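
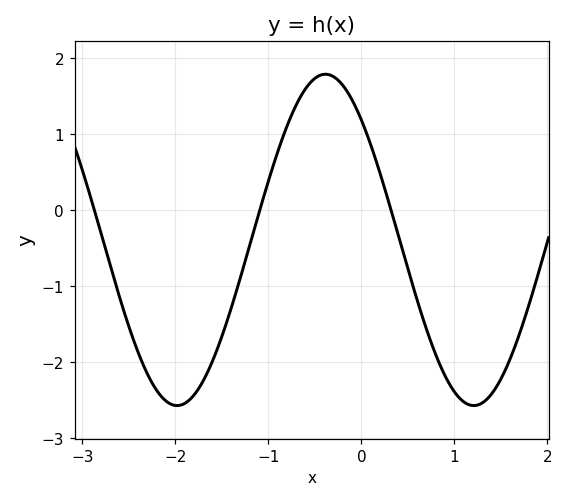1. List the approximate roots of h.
-2.87, -1.09, 0.319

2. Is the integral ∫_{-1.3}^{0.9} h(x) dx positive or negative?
positive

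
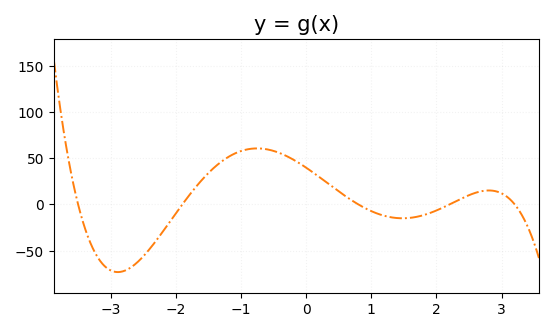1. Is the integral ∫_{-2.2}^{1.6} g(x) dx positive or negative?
positive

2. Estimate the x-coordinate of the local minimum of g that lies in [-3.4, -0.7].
-2.89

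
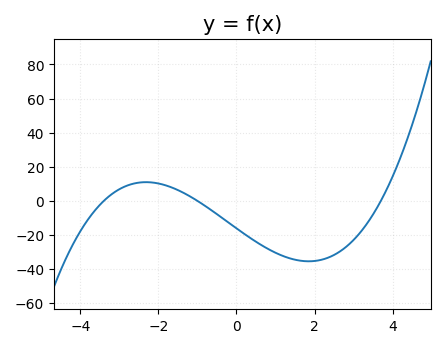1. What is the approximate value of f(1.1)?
-31.4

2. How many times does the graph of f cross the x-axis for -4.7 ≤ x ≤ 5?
3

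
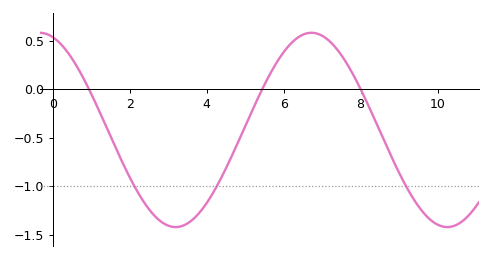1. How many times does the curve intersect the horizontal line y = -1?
3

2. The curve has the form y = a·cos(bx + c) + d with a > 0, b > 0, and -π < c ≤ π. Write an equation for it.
y = 1cos(0.89x + 0.3) - 0.42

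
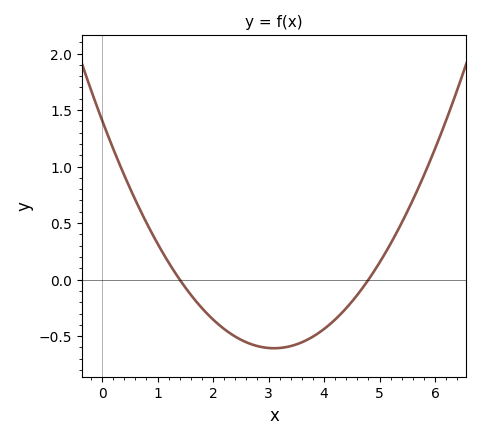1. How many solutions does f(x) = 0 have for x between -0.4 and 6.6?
2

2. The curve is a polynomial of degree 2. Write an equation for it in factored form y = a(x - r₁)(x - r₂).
y = 0.21(x - 1.4)(x - 4.8)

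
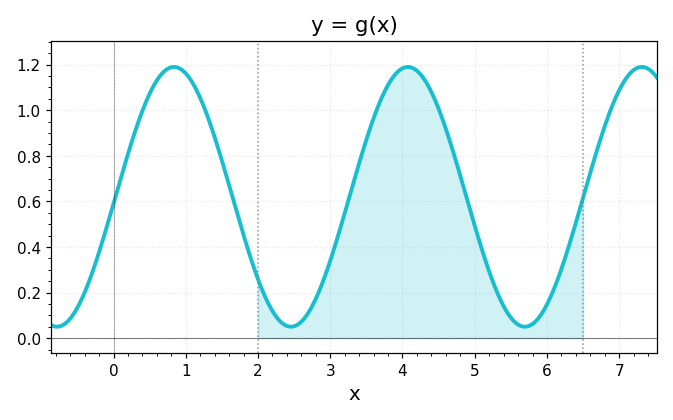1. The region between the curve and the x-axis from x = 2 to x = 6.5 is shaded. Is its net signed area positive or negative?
positive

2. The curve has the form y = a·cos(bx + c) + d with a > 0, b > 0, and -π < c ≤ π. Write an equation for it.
y = 0.57cos(1.94x - 1.62) + 0.62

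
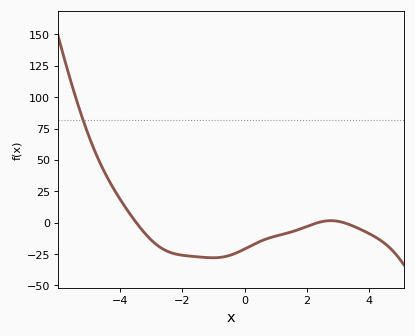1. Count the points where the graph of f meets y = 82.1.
1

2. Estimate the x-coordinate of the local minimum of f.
-1.01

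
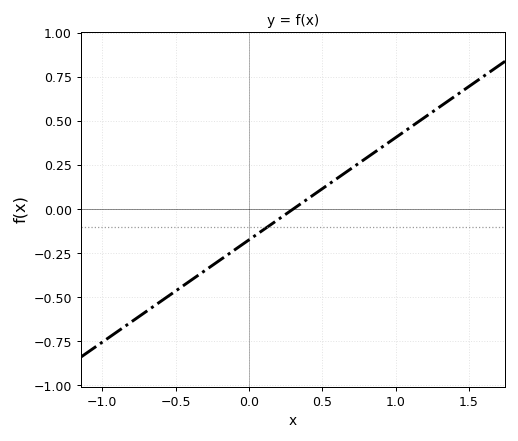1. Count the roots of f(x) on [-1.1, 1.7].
1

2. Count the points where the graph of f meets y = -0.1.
1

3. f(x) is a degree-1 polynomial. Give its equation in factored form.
y = 0.58(x - 0.3)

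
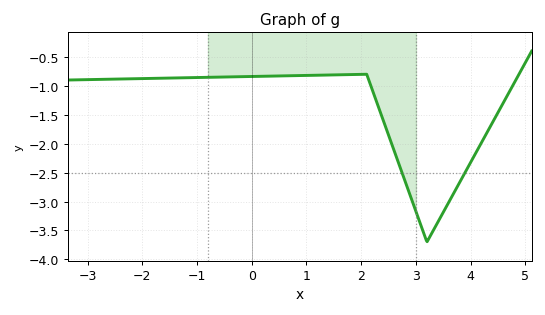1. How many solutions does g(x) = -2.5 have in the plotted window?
2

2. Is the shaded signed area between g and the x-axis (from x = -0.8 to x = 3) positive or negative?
negative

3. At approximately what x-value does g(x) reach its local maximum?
2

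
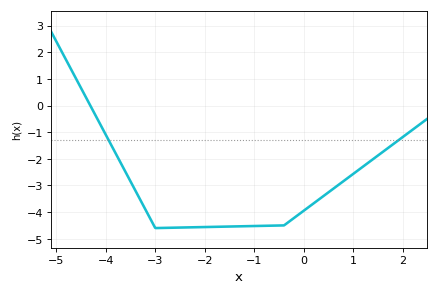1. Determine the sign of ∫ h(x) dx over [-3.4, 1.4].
negative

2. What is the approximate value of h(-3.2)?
-3.9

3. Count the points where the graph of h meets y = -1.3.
2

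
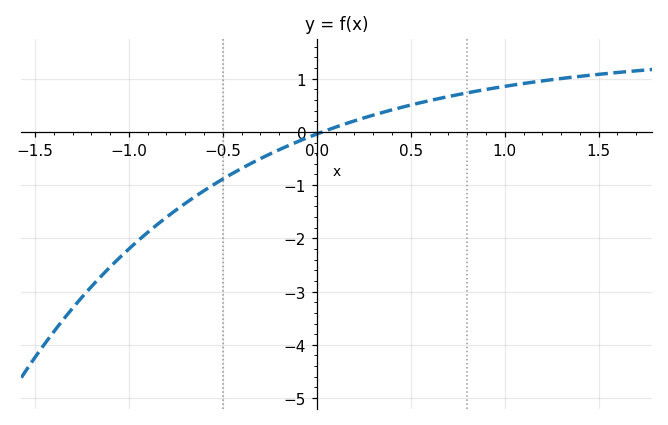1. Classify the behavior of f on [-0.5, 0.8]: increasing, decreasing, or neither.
increasing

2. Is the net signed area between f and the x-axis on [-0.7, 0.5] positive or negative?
negative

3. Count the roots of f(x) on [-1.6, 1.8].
1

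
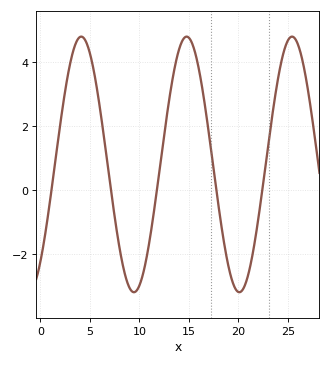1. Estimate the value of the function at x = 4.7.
4.6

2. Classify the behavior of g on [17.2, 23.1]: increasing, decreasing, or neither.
neither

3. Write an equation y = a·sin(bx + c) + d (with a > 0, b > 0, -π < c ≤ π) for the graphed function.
y = 3.98sin(0.59x - 0.86) + 0.8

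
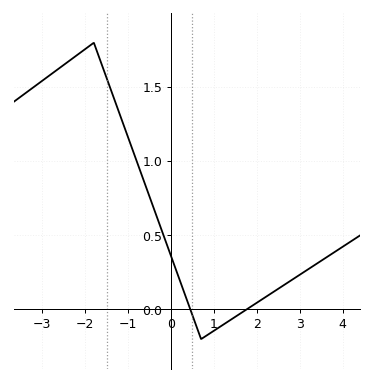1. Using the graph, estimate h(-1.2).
1.3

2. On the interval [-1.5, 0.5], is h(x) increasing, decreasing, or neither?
decreasing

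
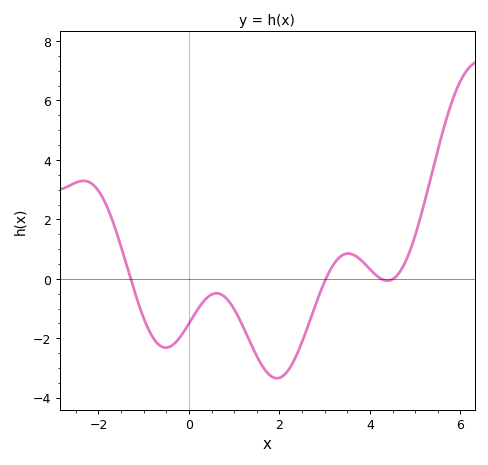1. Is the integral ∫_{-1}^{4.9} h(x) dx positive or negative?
negative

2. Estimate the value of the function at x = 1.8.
-3.2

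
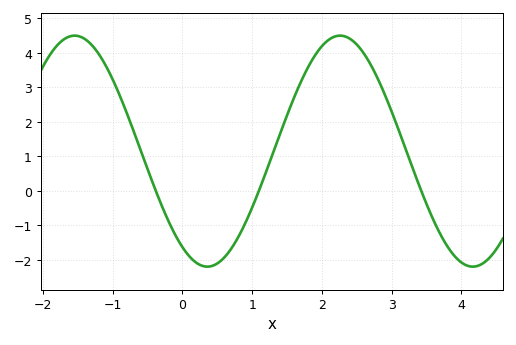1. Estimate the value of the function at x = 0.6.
-1.93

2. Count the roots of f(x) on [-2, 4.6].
3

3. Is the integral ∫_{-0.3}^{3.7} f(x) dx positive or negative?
positive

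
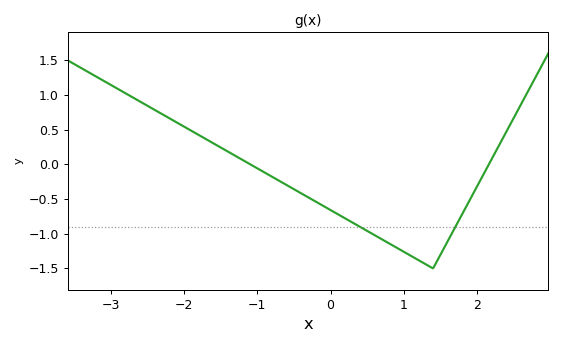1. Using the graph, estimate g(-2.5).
0.846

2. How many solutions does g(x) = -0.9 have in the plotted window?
2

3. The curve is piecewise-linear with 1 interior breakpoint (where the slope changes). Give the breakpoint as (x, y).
(1.4, -1.5)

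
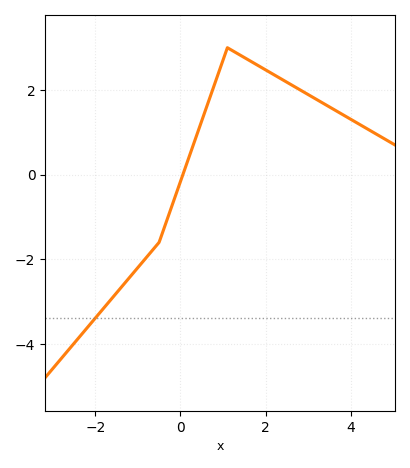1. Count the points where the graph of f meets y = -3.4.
1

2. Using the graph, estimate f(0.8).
2.14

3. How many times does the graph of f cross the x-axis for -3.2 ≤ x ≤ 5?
1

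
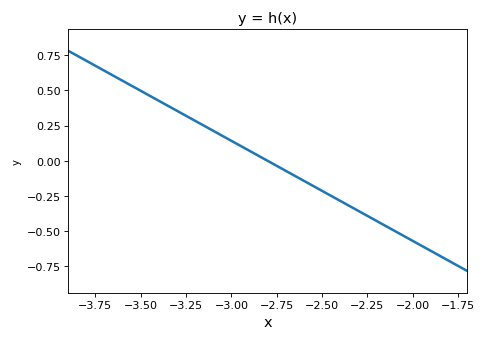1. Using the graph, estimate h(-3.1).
0.22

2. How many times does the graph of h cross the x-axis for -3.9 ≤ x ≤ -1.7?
1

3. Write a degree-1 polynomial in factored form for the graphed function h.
y = -0.71(x + 2.8)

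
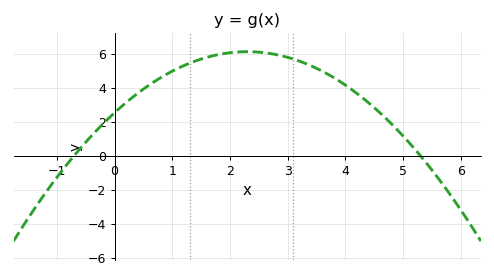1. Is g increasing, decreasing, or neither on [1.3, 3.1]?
neither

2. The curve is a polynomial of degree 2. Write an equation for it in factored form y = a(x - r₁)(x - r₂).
y = -0.68(x + 0.7)(x - 5.3)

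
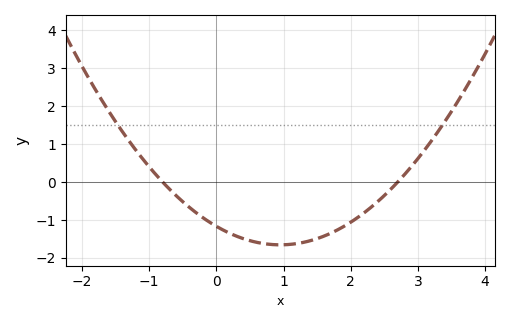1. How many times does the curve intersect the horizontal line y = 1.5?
2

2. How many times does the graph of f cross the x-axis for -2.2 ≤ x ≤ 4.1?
2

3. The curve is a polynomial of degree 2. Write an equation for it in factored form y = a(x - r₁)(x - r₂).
y = 0.54(x + 0.8)(x - 2.7)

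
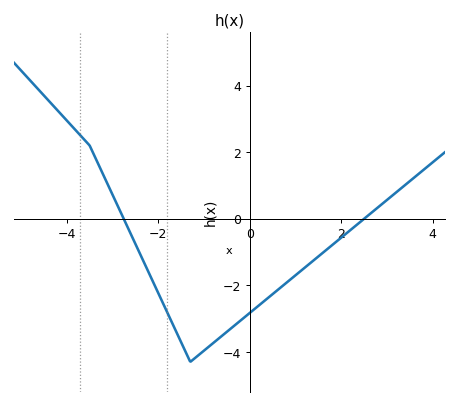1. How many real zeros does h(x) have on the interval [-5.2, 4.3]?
2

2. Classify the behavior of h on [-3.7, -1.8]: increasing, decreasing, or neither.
decreasing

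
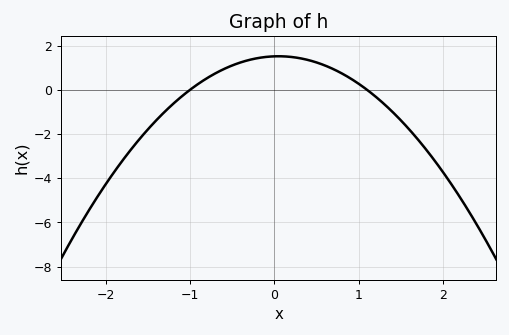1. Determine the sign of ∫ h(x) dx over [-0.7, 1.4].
positive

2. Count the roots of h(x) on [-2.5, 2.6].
2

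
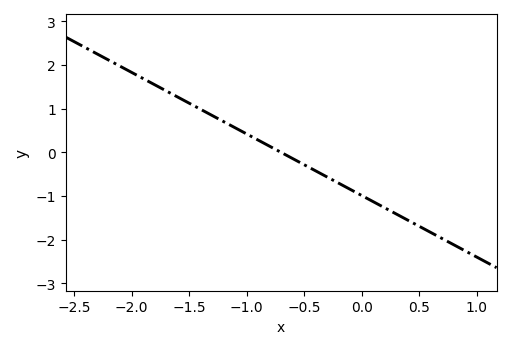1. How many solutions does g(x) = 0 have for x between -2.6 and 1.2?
1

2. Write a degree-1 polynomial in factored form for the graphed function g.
y = -1.41(x + 0.7)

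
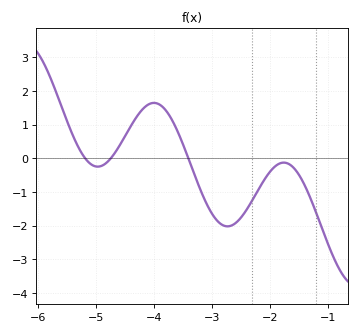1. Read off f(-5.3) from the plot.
0.305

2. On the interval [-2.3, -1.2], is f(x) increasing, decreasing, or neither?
neither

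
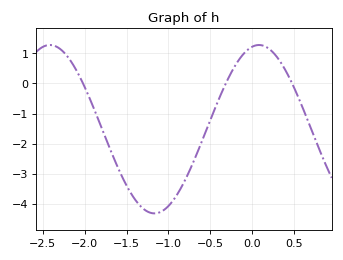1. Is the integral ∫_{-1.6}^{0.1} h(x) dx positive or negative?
negative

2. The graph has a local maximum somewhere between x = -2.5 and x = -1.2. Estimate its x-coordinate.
-2.41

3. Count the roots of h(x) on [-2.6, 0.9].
3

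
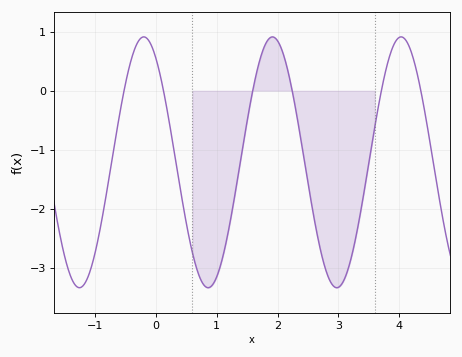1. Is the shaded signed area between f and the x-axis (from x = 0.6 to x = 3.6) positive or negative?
negative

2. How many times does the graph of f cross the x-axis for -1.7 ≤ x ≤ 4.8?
6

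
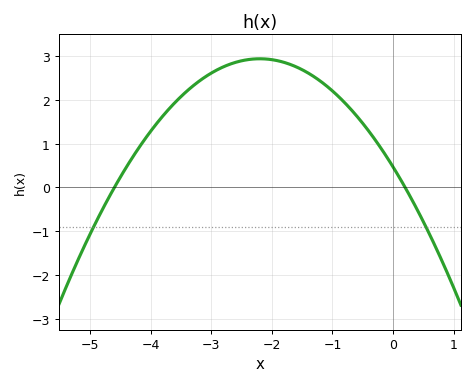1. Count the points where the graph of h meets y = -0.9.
2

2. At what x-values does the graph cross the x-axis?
-4.6, 0.2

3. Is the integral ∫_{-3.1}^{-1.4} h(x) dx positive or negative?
positive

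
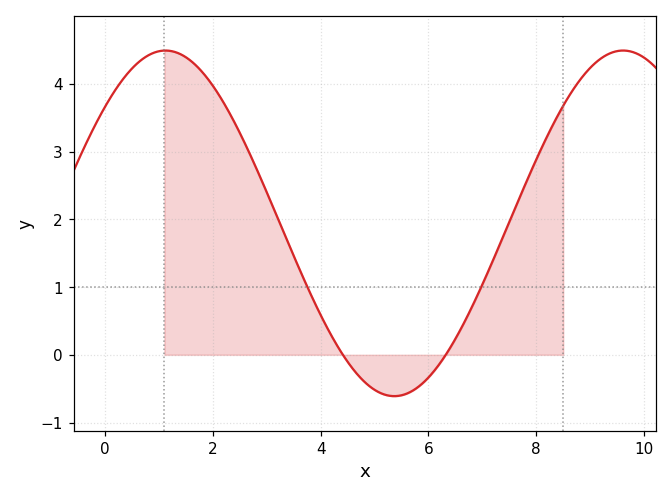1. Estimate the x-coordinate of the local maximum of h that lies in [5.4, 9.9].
9.61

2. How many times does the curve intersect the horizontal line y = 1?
2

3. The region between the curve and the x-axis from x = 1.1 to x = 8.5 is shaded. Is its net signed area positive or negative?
positive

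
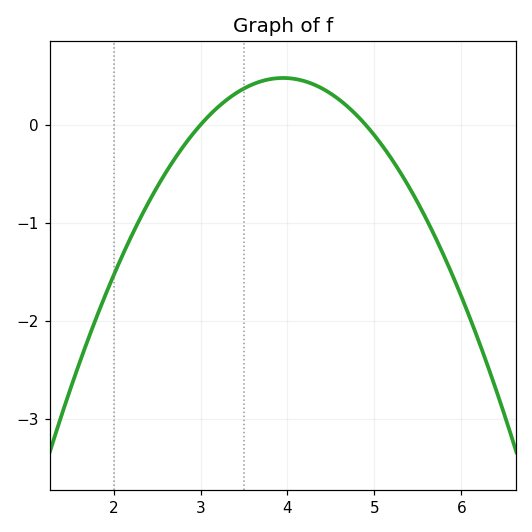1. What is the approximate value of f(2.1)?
-1.3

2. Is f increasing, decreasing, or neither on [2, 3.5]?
increasing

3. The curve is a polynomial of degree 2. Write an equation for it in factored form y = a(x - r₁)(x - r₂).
y = -0.53(x - 3)(x - 4.9)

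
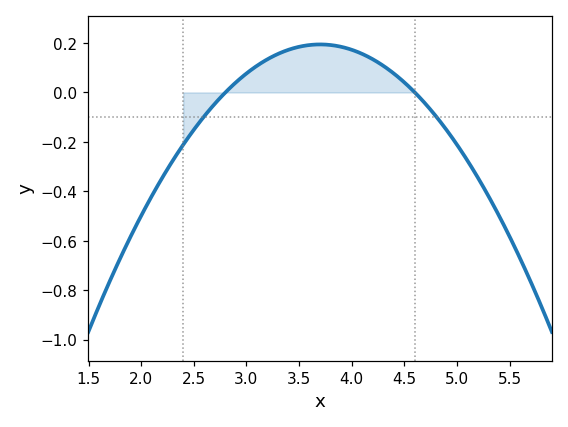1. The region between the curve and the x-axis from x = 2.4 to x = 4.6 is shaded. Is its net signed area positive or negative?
positive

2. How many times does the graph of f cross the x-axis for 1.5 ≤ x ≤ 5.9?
2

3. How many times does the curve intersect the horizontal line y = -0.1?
2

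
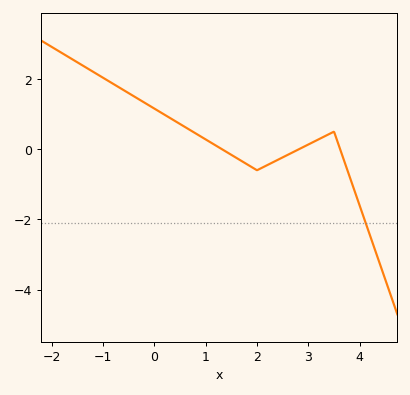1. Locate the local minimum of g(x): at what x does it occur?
2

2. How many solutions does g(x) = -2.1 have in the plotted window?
1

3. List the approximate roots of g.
1.3, 2.8, 3.6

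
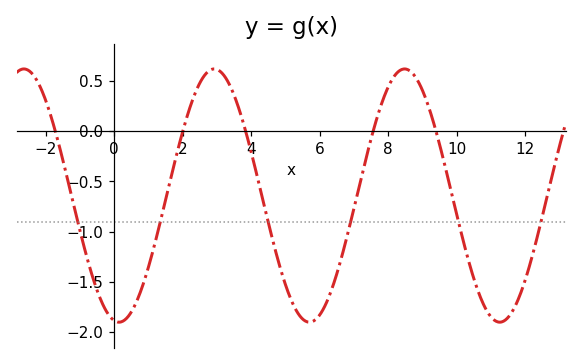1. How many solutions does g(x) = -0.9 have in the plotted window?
6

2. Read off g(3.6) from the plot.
0.25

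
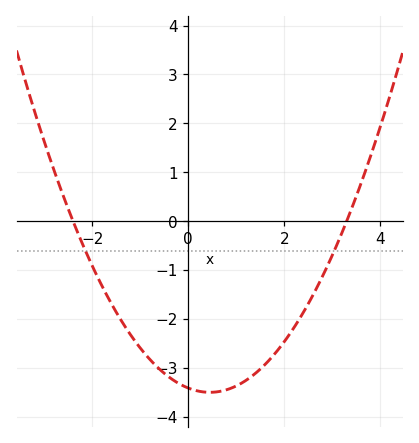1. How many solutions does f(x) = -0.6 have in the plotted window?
2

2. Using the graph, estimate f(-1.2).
-2.3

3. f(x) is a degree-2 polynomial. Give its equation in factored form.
y = 0.43(x + 2.4)(x - 3.3)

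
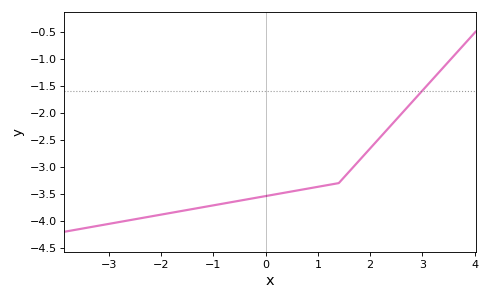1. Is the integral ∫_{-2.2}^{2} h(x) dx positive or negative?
negative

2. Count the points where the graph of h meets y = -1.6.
1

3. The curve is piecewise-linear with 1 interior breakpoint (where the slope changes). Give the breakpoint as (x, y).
(1.4, -3.3)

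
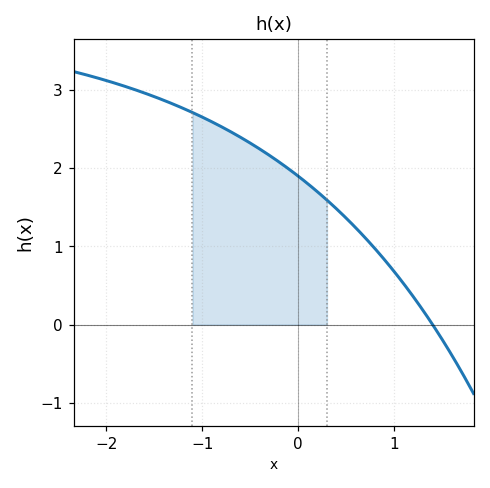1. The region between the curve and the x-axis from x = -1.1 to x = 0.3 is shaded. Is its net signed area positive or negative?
positive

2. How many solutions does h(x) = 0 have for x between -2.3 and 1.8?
1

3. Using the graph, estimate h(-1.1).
2.7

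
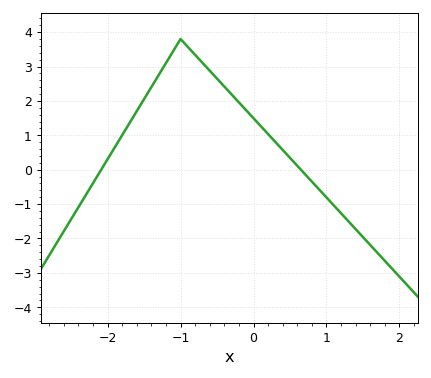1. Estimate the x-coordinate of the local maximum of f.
-0.998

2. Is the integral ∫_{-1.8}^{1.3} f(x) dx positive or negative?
positive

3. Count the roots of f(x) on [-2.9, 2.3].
2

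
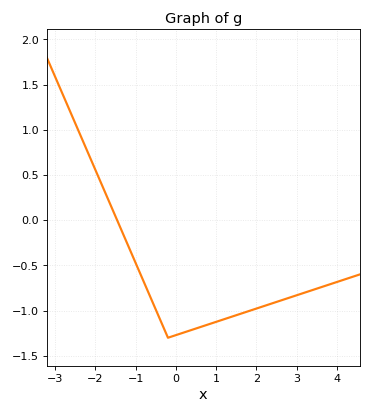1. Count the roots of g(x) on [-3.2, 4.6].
1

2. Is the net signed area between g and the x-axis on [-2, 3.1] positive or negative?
negative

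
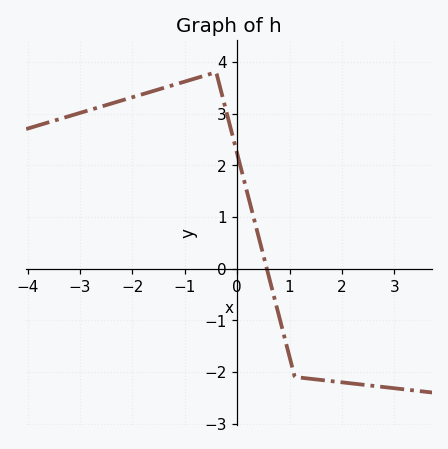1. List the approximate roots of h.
0.566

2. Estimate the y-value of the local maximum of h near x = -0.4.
3.8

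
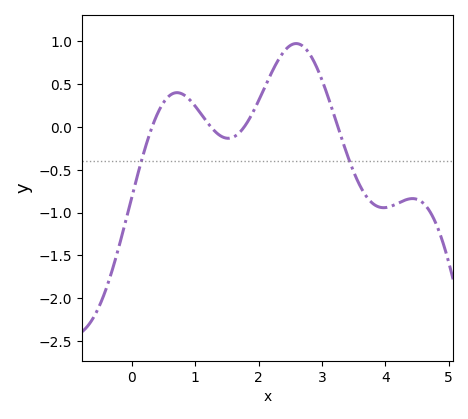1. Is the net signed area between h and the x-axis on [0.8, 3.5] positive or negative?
positive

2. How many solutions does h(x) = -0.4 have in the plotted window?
2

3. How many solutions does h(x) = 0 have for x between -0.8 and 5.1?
4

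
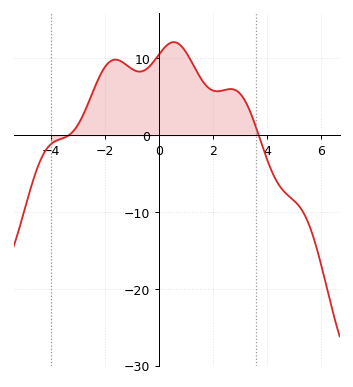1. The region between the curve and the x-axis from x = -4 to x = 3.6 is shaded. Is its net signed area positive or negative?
positive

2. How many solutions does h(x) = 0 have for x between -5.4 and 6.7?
2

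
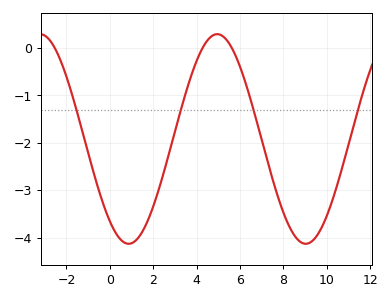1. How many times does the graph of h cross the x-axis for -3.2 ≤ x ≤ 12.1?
3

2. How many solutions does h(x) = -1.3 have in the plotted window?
4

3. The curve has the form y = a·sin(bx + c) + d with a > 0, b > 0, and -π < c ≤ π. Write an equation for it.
y = 2.21sin(0.77x - 2.24) - 1.92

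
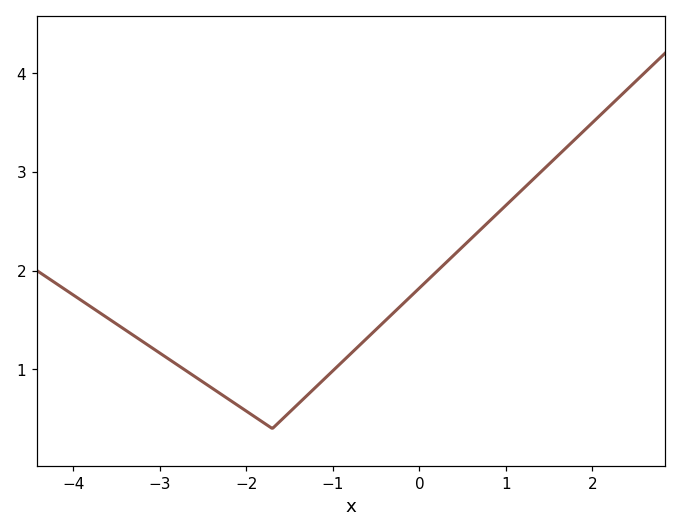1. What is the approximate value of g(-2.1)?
0.635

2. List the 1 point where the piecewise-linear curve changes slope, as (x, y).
(-1.7, 0.4)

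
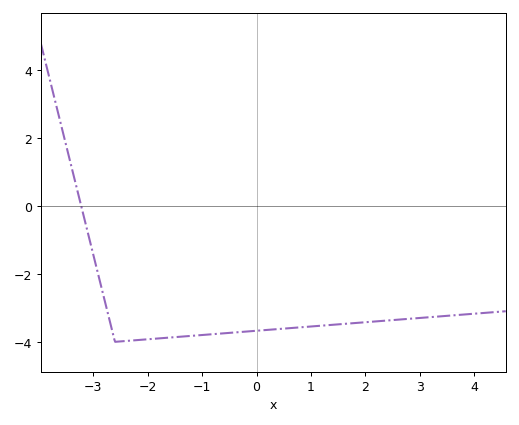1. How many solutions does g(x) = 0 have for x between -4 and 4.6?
1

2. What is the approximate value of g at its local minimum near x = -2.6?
-4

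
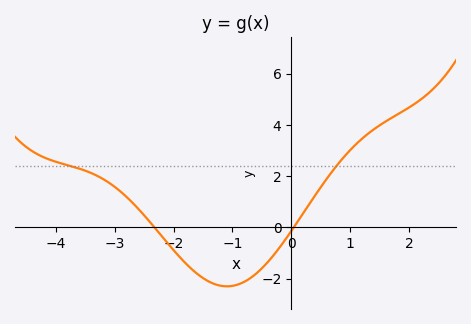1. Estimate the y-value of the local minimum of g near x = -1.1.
-2.2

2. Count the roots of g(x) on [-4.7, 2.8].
2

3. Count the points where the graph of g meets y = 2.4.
2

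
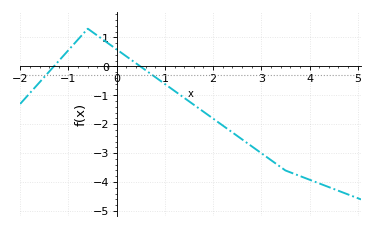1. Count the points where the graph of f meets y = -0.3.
2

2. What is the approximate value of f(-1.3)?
0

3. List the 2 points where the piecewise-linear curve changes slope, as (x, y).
(-0.6, 1.3); (3.5, -3.6)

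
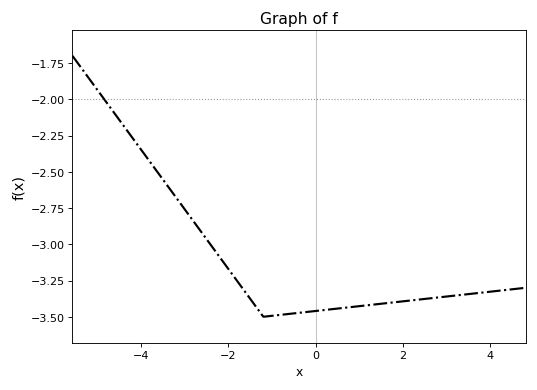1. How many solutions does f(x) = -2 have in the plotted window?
1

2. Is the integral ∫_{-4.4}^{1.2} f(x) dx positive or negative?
negative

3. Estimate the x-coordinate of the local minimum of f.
-1.2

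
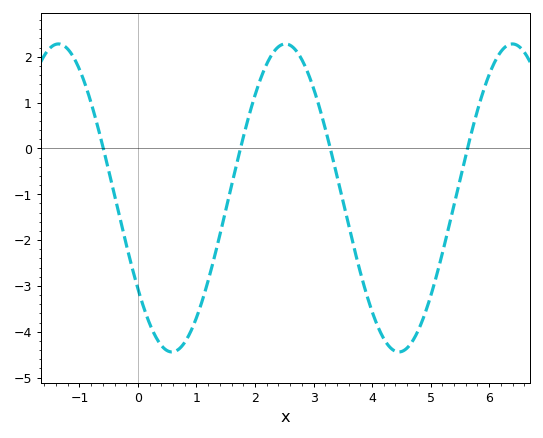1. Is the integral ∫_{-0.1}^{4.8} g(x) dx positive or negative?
negative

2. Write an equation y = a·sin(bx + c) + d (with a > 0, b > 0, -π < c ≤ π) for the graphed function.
y = 3.36sin(1.62x - 2.51) - 1.08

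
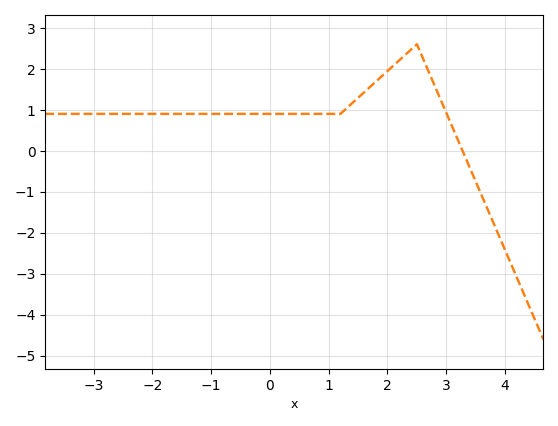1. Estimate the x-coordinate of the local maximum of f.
2.5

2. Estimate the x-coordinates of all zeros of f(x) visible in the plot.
3.28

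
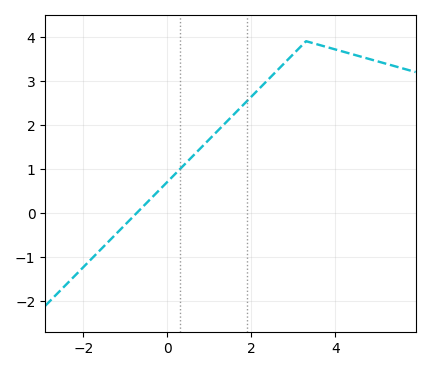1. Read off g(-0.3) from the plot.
0.421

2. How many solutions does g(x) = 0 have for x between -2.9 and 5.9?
1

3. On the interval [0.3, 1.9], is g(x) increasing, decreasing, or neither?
increasing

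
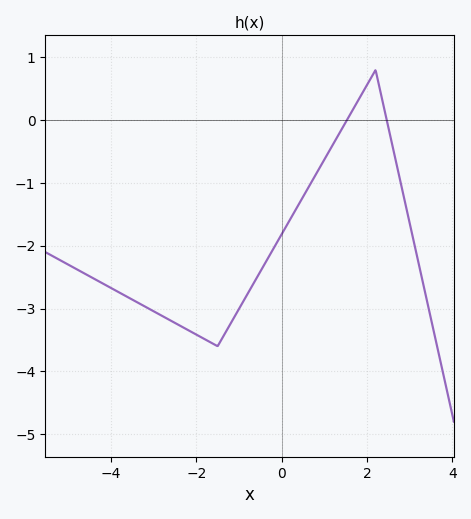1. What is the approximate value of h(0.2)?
-1.58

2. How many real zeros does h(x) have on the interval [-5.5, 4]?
2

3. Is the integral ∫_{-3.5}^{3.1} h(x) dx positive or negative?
negative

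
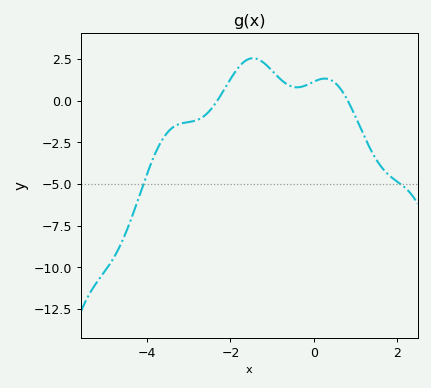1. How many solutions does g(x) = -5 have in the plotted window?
2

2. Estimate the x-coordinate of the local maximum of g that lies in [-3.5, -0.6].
-1.4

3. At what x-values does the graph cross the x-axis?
-2.4, 0.8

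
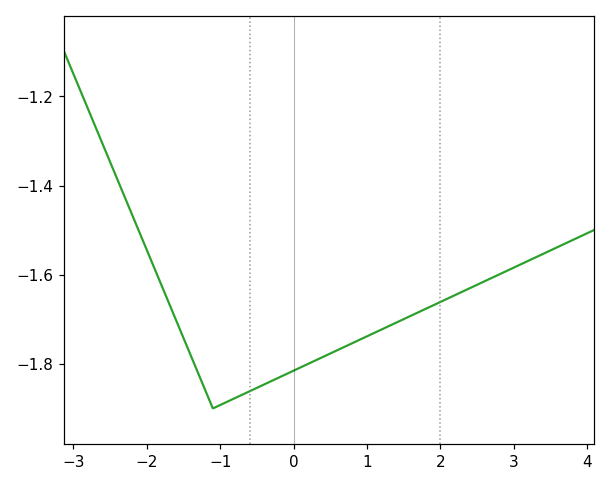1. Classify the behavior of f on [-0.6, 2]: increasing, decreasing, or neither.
increasing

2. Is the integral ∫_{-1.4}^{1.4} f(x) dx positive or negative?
negative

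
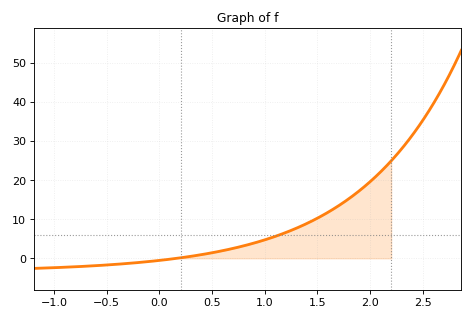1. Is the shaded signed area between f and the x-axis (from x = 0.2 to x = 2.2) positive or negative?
positive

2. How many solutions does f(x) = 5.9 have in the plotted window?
1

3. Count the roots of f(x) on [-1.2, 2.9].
1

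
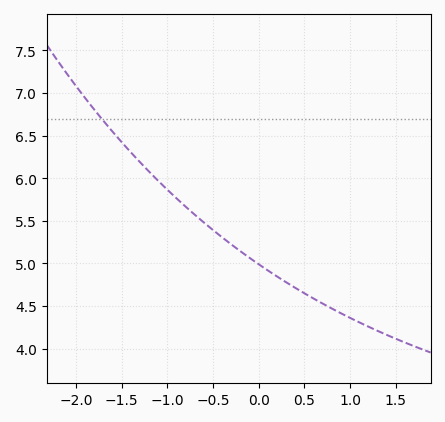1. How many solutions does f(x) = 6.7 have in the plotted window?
1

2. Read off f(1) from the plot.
4.35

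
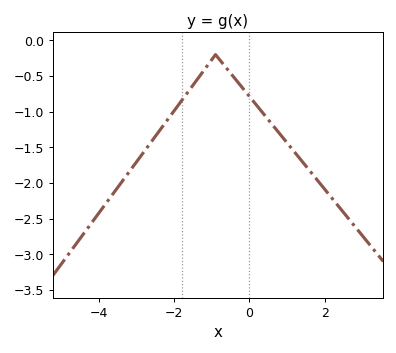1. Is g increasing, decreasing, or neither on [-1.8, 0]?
neither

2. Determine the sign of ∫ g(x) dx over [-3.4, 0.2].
negative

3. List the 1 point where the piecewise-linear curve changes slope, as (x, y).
(-0.9, -0.2)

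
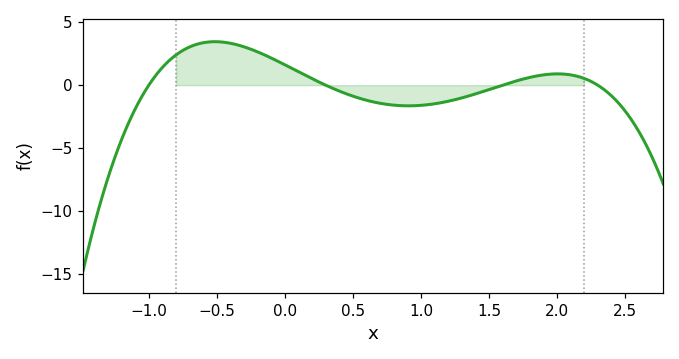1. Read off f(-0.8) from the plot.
2.41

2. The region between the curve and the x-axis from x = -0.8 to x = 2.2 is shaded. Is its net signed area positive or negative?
positive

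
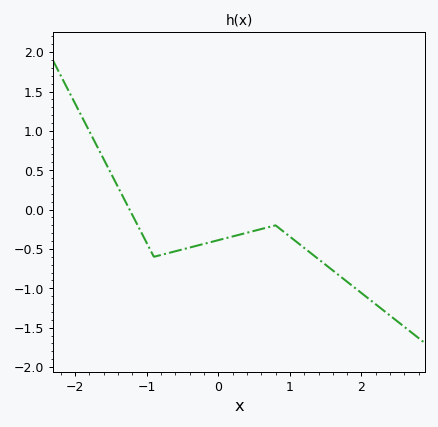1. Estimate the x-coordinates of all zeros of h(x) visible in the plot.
-1.24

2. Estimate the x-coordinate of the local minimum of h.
-0.899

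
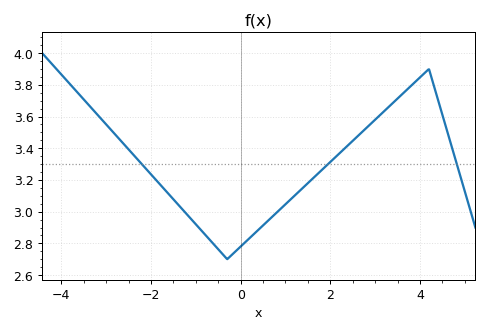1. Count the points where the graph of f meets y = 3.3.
3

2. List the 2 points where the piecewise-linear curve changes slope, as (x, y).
(-0.3, 2.7); (4.2, 3.9)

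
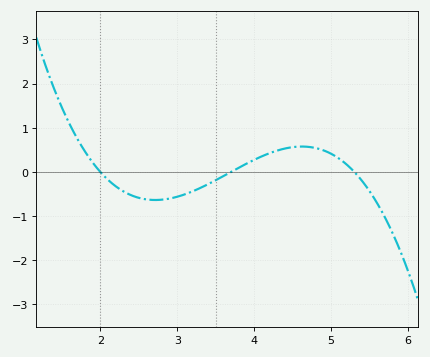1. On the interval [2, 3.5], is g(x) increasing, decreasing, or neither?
neither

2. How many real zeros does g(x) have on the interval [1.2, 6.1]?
3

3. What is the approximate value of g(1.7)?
0.756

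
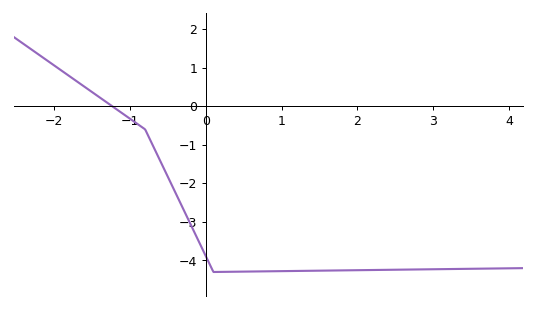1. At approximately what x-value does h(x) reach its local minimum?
0.1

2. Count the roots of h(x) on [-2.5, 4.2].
1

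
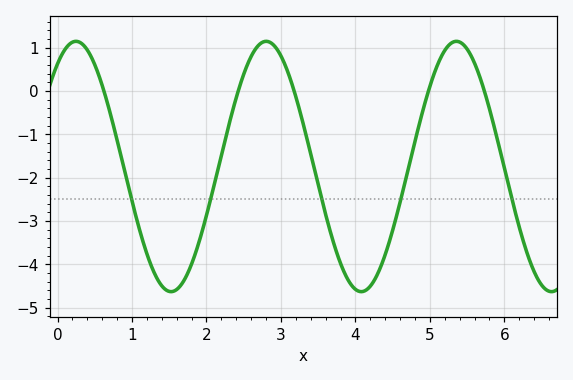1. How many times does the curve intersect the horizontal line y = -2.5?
5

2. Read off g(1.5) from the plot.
-4.62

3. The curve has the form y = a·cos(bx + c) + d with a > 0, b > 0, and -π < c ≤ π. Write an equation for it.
y = 2.89cos(2.46x - 0.61) - 1.74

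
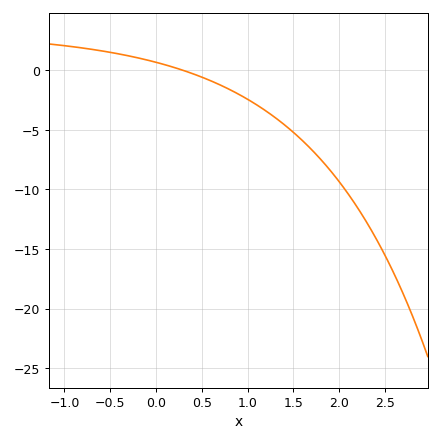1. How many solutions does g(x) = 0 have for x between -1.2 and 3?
1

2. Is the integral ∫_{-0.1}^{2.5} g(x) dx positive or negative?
negative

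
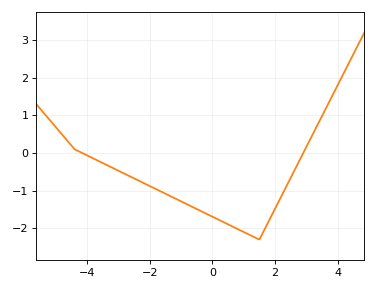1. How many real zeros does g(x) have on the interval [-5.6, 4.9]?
2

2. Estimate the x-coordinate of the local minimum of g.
1.5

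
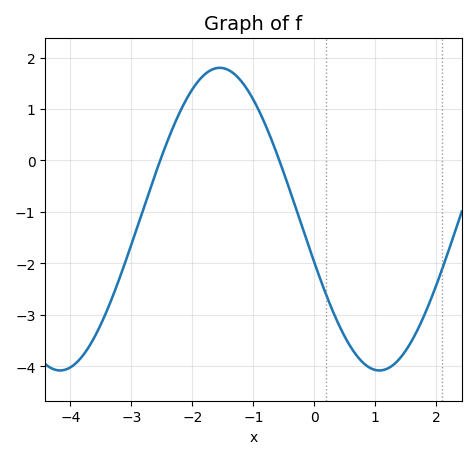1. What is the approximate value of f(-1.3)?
1.67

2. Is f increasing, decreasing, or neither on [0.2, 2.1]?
neither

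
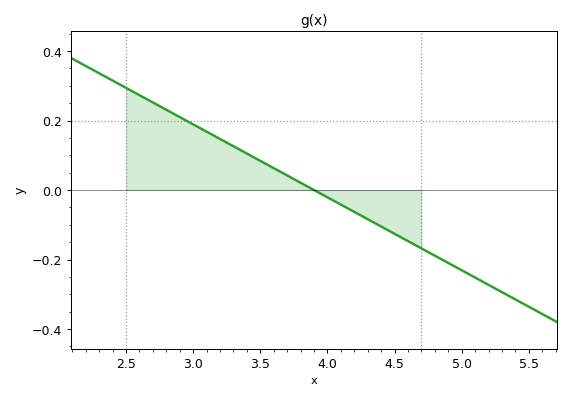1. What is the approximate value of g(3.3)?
0.126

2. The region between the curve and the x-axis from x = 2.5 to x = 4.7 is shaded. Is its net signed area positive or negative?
positive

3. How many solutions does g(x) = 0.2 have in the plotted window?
1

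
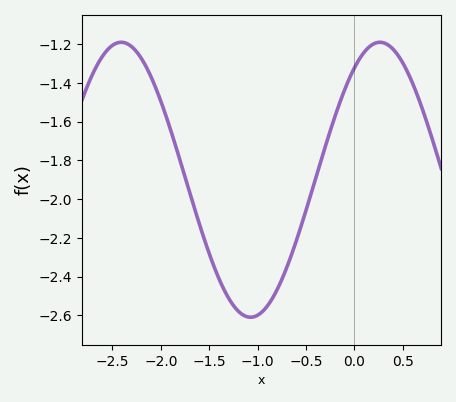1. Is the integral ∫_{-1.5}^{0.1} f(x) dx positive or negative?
negative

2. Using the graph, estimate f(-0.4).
-1.89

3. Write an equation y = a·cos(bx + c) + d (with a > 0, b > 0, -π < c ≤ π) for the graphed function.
y = 0.71cos(2.35x - 0.62) - 1.9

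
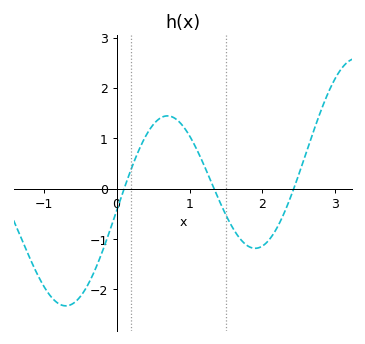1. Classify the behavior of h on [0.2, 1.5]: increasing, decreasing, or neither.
neither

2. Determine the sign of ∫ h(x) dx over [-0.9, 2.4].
negative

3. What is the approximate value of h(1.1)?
0.8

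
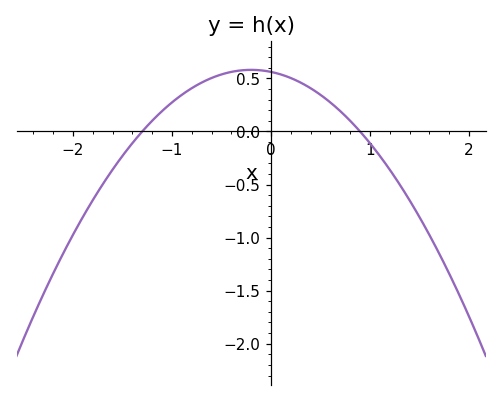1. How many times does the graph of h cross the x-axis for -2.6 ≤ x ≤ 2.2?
2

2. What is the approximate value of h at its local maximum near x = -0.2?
0.581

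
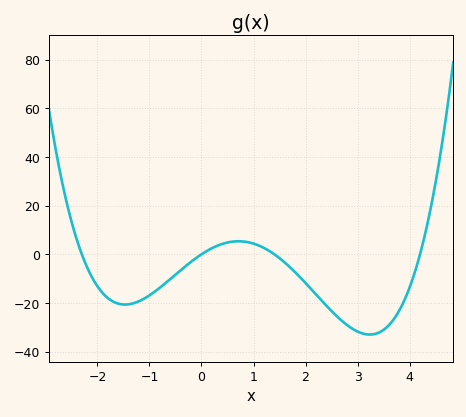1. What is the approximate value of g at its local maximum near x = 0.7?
6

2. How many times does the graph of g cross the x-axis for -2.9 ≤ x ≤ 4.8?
4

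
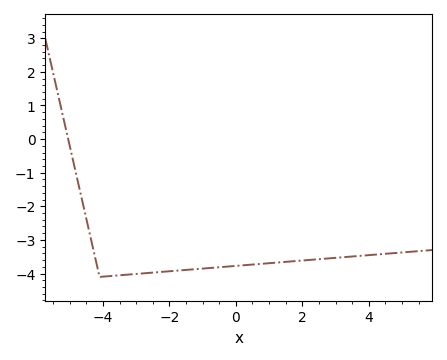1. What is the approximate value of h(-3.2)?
-4.03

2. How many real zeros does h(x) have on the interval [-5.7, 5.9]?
1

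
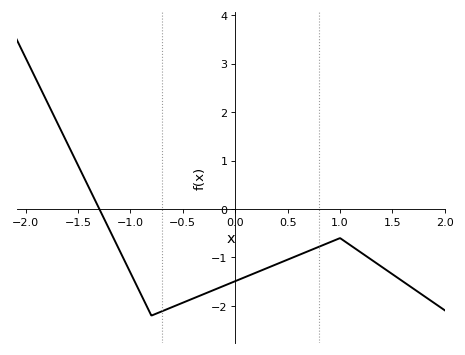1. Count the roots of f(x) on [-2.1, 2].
1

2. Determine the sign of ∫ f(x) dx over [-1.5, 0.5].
negative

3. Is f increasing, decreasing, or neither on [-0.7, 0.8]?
increasing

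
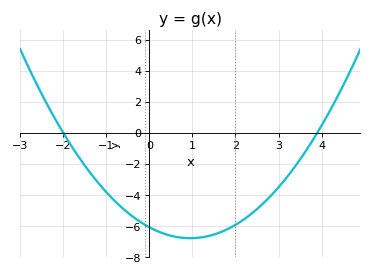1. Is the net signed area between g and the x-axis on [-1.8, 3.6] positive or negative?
negative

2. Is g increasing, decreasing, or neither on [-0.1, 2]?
neither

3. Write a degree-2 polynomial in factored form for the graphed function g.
y = 0.78(x + 2)(x - 3.9)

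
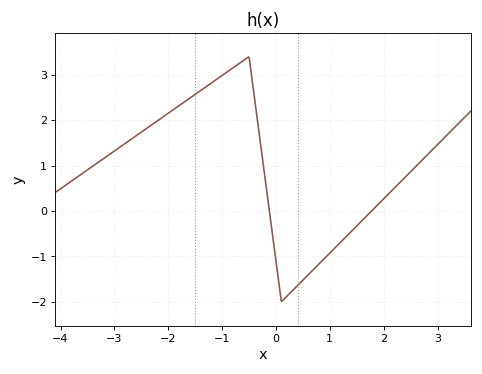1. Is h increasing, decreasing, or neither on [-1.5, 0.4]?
neither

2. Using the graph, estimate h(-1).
2.98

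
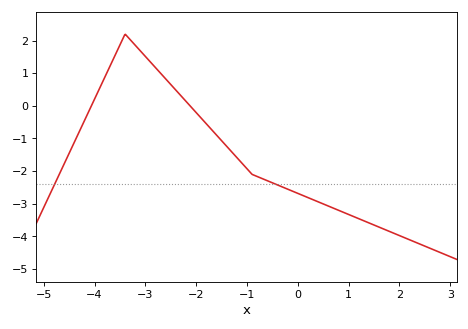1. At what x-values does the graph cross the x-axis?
-4.06, -2.12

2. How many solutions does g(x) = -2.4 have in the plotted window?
2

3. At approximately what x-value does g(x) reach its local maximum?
-3.4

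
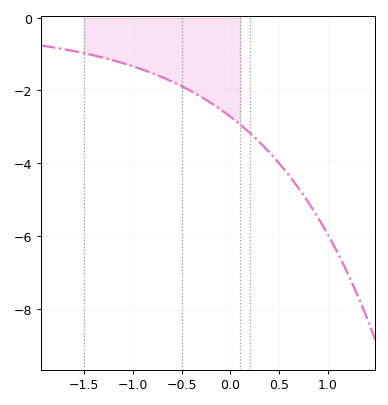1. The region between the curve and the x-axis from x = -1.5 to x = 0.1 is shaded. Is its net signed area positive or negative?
negative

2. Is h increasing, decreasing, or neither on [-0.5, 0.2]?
decreasing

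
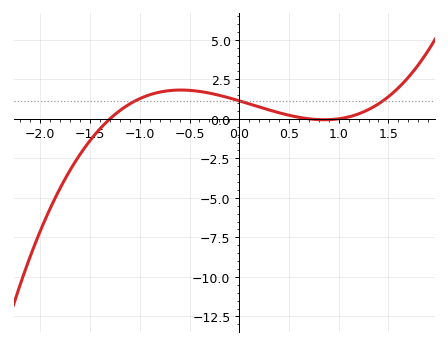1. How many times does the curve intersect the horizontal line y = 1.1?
3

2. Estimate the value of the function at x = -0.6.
1.82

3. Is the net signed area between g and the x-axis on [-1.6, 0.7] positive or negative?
positive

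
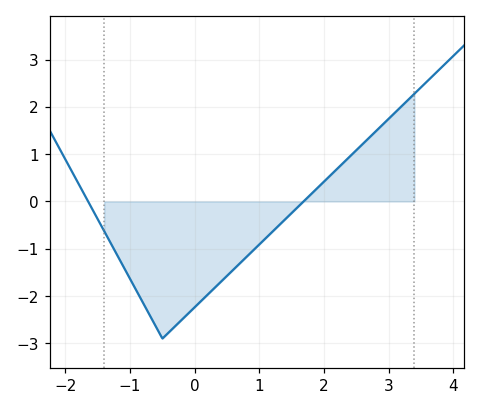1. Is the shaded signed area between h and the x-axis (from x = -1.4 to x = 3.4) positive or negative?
negative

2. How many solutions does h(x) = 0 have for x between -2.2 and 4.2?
2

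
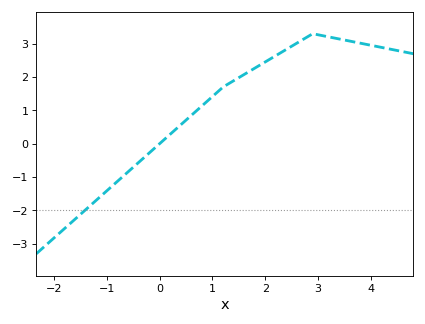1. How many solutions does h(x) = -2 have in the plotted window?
1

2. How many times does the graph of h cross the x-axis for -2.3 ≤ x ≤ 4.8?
1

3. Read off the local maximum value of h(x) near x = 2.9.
3.3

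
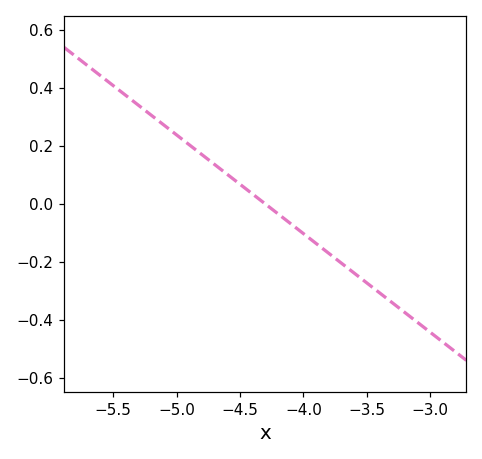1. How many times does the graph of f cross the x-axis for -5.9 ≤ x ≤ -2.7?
1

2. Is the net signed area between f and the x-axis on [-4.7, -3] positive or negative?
negative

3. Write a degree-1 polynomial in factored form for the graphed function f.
y = -0.34(x + 4.3)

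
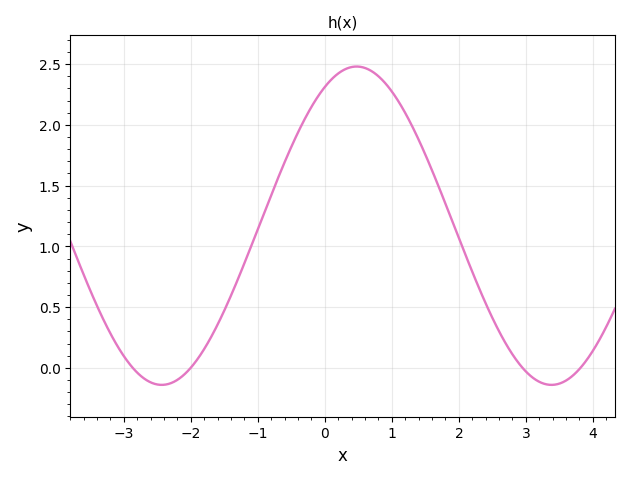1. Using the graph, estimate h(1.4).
1.9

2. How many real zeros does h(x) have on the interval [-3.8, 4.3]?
4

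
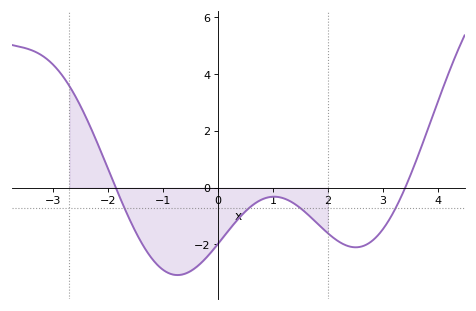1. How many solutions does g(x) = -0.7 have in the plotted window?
4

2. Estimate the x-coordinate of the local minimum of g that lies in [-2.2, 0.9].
-0.736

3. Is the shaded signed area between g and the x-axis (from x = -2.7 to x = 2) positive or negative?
negative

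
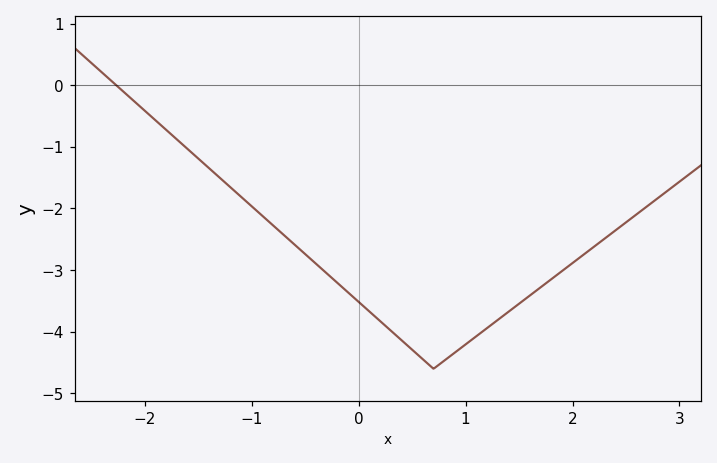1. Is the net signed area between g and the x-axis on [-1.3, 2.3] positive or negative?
negative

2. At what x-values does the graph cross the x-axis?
-2.27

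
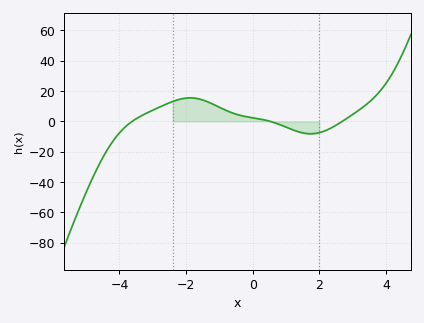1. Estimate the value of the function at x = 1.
-3.78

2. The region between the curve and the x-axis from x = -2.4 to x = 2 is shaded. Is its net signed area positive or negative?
positive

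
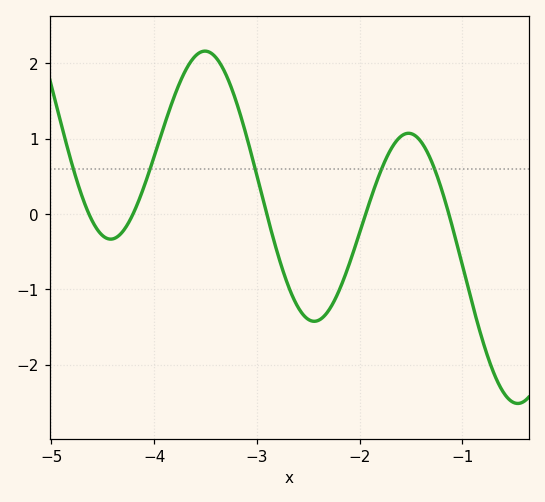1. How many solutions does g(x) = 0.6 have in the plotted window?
5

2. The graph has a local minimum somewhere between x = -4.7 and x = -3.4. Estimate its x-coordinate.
-4.42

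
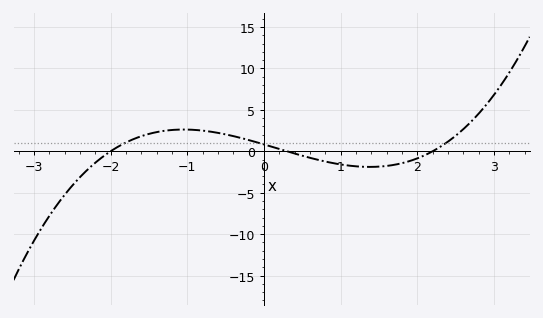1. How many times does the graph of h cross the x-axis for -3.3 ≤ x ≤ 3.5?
3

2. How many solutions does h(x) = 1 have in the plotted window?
3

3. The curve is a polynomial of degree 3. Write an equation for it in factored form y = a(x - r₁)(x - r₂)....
y = 0.63(x + 2)(x - 0.3)(x - 2.2)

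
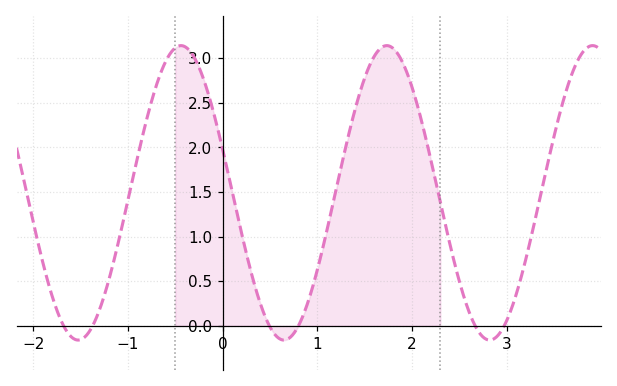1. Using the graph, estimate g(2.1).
2.3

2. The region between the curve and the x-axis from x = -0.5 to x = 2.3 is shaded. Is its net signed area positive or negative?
positive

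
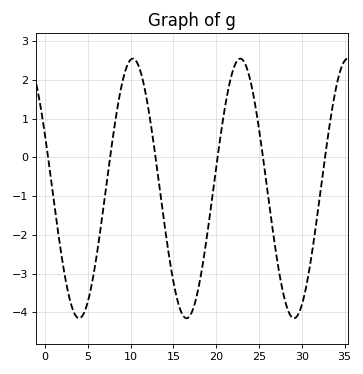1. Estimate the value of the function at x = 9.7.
2.43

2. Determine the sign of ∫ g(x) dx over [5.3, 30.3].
negative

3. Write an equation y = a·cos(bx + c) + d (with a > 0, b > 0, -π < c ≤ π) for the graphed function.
y = 3.35cos(0.5x + 1.16) - 0.8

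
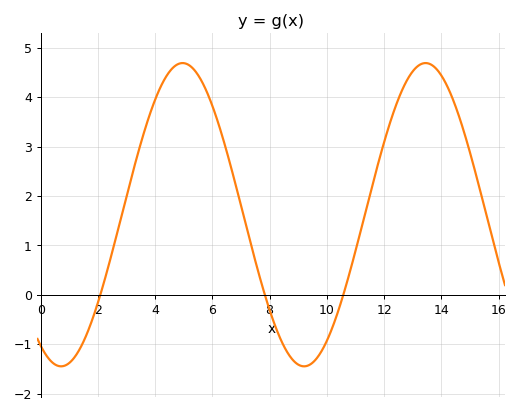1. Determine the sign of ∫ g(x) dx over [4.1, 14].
positive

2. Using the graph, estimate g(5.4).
4.53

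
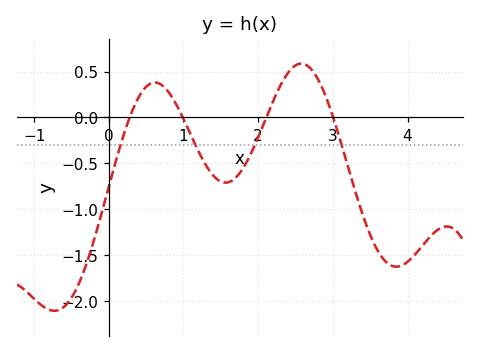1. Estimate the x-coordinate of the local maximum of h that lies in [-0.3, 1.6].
0.6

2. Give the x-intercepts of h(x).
0.3, 1, 2.1, 3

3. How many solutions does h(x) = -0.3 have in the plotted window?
4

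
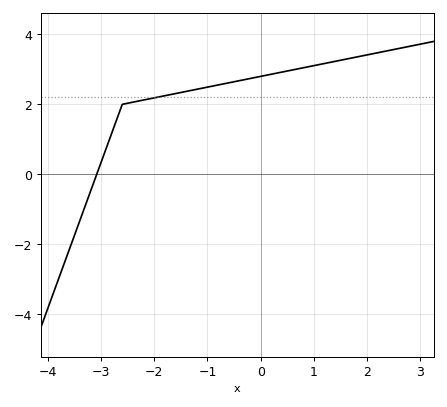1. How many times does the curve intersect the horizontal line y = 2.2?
1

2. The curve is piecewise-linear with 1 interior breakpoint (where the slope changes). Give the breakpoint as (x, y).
(-2.6, 2)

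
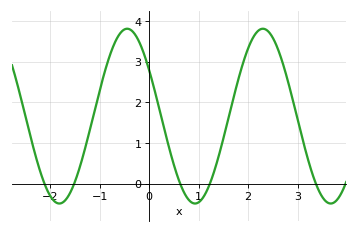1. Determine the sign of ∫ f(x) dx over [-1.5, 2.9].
positive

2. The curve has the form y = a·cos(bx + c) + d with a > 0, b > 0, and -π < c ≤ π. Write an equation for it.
y = 2.15cos(2.3x + 1) + 1.66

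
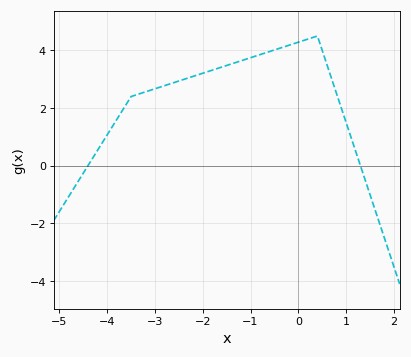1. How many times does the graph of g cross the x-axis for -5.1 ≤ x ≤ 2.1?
2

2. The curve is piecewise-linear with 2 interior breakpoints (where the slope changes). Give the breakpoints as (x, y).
(-3.5, 2.4); (0.4, 4.5)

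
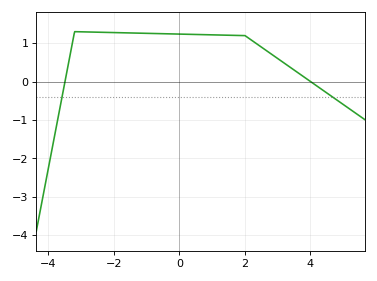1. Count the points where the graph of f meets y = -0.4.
2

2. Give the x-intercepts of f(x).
-3.4, 4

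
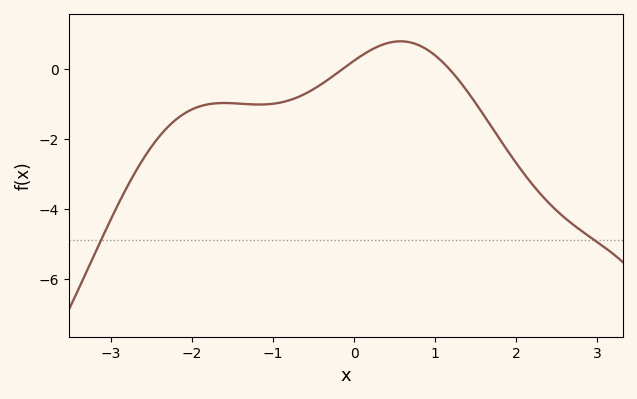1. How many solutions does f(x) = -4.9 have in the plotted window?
2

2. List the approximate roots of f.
-0.135, 1.17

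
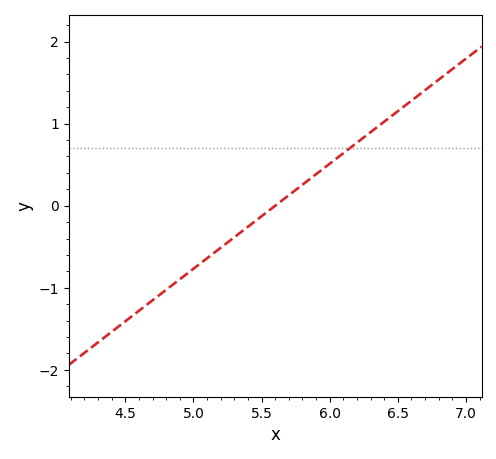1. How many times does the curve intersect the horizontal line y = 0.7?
1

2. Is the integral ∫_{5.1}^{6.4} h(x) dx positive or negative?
positive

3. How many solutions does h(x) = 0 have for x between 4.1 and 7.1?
1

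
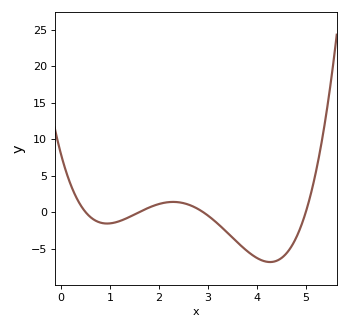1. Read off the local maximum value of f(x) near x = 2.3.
1.5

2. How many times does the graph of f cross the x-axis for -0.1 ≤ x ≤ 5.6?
4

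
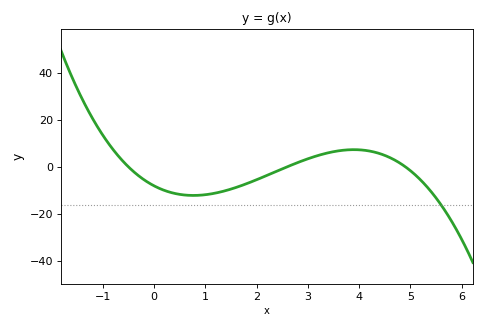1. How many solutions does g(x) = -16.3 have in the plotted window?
1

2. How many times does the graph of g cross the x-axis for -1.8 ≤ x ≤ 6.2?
3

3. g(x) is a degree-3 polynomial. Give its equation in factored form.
y = -1.27(x + 0.5)(x - 2.6)(x - 4.9)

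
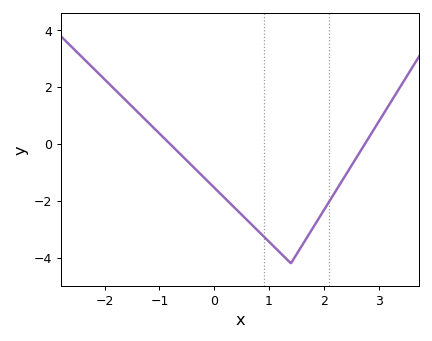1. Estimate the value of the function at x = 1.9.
-2.64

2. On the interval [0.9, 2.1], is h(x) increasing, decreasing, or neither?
neither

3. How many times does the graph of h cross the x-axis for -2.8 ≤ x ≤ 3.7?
2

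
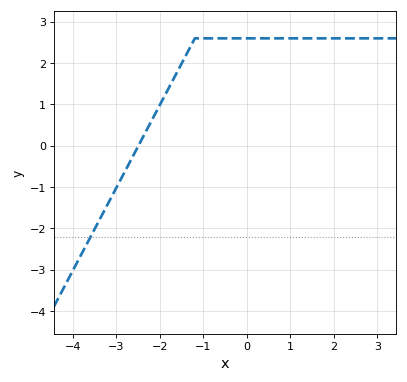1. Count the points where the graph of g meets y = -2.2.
1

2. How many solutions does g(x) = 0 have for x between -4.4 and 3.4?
1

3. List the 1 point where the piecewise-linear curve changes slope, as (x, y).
(-1.2, 2.6)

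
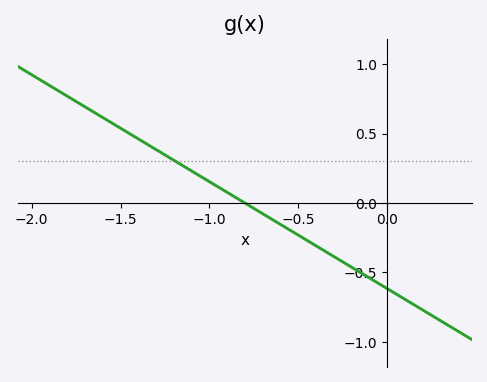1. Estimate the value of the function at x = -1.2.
0.3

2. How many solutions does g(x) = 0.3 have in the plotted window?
1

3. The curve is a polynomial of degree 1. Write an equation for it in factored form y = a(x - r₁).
y = -0.77(x + 0.8)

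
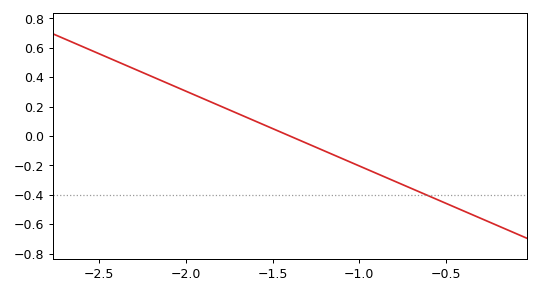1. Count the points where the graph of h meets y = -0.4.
1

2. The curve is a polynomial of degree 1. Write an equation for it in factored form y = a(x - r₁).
y = -0.51(x + 1.4)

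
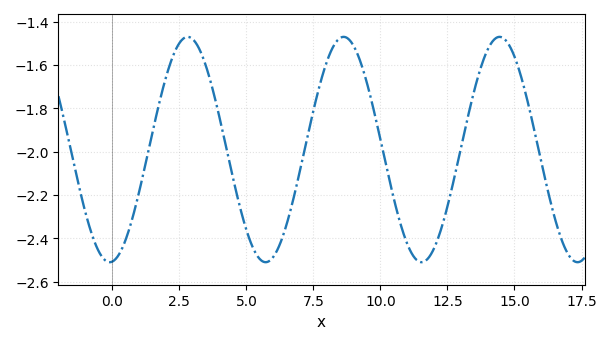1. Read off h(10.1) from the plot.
-2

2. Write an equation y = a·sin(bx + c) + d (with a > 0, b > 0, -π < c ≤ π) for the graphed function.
y = 0.52sin(1.1x - 1.5) - 1.99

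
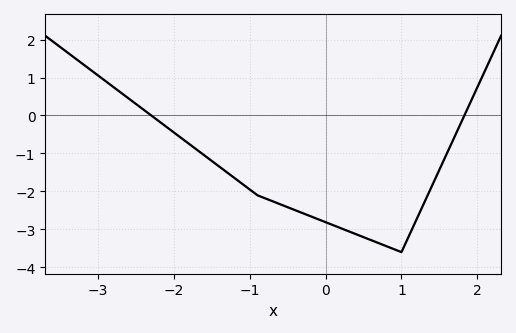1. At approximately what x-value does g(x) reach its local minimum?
1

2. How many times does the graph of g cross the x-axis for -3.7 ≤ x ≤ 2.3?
2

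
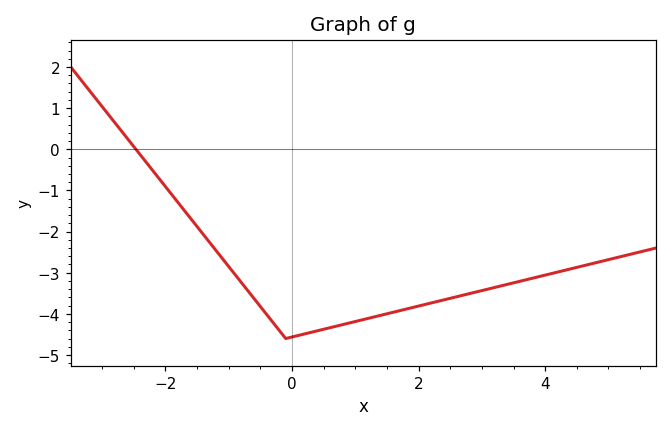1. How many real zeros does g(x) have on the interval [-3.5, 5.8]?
1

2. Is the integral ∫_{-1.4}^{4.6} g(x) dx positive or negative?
negative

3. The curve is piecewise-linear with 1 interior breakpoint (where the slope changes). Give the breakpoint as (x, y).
(-0.1, -4.6)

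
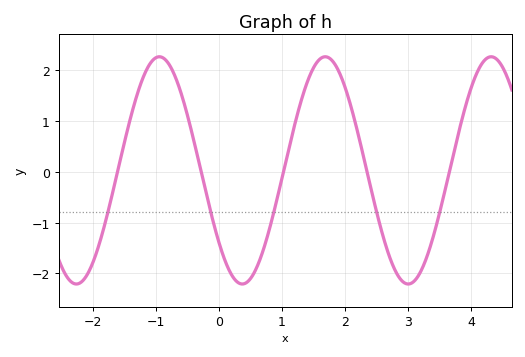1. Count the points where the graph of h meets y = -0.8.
5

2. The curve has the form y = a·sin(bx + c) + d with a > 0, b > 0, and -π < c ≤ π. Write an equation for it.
y = 2.24sin(2.39x - 2.46) + 0.03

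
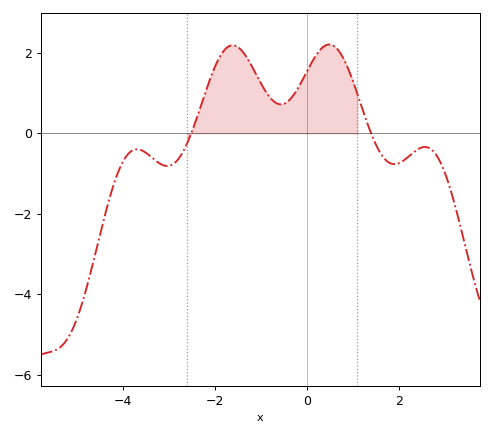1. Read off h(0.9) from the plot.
1.6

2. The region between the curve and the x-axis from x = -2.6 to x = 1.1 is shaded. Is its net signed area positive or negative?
positive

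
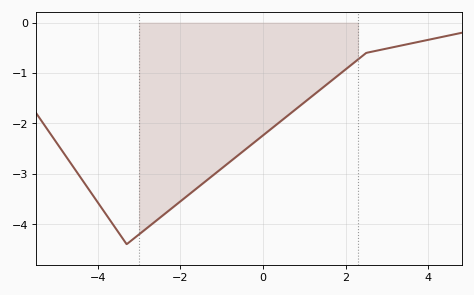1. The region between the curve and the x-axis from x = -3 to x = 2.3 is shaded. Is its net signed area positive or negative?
negative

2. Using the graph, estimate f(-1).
-2.89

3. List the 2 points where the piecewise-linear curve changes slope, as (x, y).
(-3.3, -4.4); (2.5, -0.6)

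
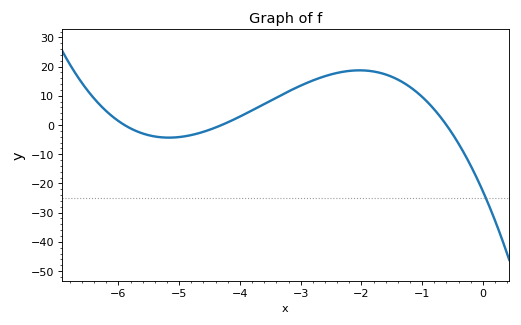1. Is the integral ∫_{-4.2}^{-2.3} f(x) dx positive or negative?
positive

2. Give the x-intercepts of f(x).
-5.9, -4.3, -0.6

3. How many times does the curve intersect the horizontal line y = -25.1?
1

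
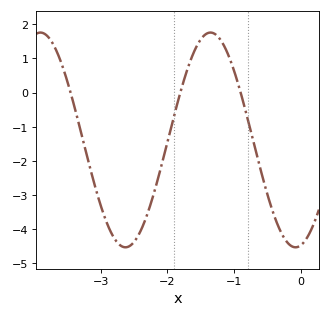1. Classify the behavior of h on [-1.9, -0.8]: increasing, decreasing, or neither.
neither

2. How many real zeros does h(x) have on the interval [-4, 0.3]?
3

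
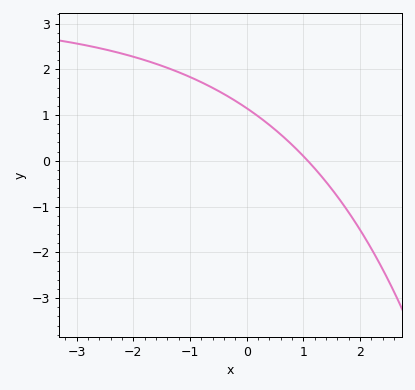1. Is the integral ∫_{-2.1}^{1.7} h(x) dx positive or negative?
positive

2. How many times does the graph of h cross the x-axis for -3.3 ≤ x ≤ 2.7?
1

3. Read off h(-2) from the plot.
2.27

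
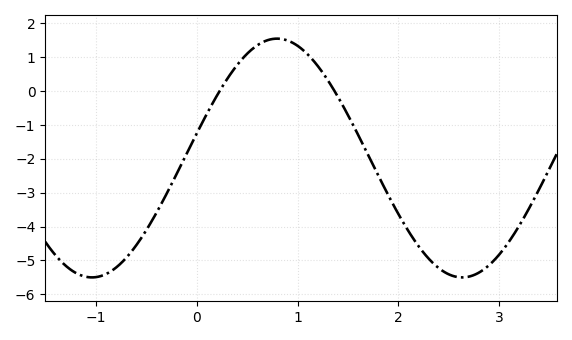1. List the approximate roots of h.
0.2, 1.4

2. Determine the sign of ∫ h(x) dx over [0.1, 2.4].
negative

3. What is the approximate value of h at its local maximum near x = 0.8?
1.5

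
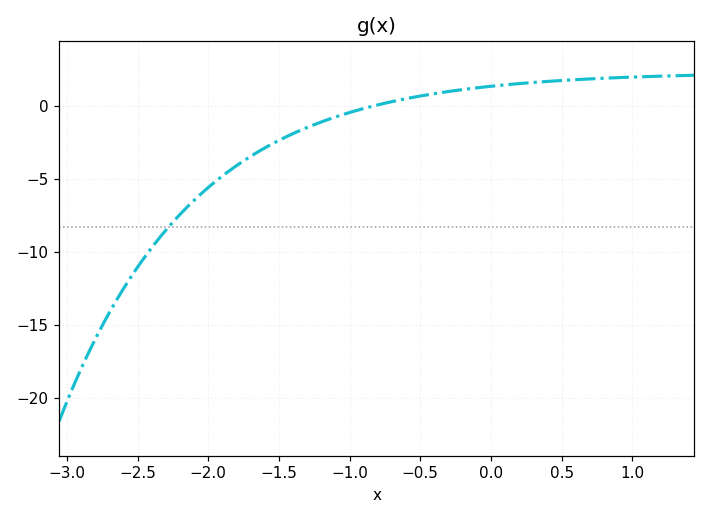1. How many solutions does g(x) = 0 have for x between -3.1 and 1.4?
1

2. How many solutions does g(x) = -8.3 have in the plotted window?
1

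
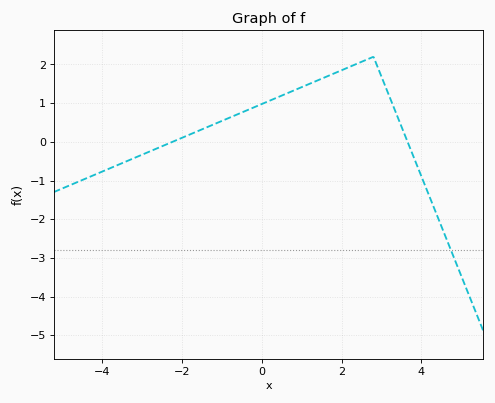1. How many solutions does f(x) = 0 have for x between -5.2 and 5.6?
2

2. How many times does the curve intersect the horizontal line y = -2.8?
1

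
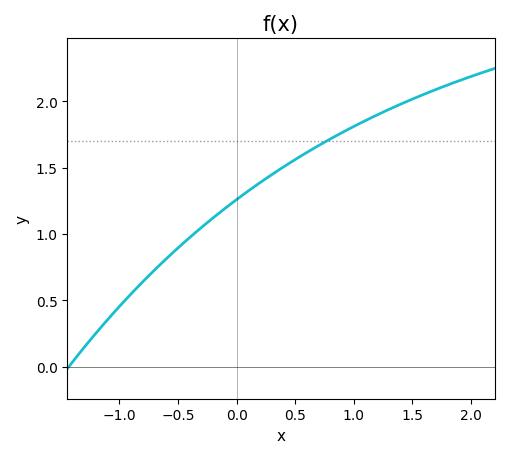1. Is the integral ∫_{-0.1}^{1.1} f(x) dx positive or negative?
positive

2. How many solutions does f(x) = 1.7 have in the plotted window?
1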